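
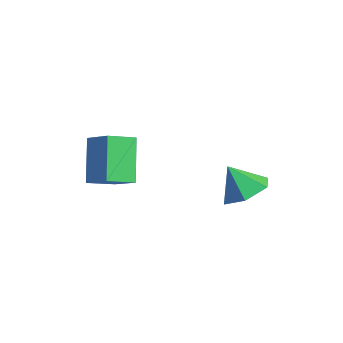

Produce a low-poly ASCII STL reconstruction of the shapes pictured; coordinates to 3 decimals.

solid 
facet normal -0.546 0.310 0.778
outer loop
vertex -1.702 -2.071 -0.716
vertex -0.571 -1.786 -0.036
vertex -1.713 -0.875 -1.2
endloop
endfacet
facet normal -0.838 -0.211 -0.503
outer loop
vertex -0.589 -1.514 -2.804
vertex -1.702 -2.071 -0.716
vertex -1.713 -0.875 -1.2
endloop
endfacet
facet normal -0.546 0.311 0.778
outer loop
vertex -1.713 -0.875 -1.2
vertex -0.571 -1.786 -0.036
vertex -0.582 -0.59 -0.521
endloop
endfacet
facet normal -0.008 0.927 -0.375
outer loop
vertex -0.582 -0.59 -0.521
vertex -0.589 -1.514 -2.804
vertex -1.713 -0.875 -1.2
endloop
endfacet
facet normal 0.008 -0.927 0.375
outer loop
vertex -1.702 -2.071 -0.716
vertex 0.553 -2.425 -1.64
vertex -0.571 -1.786 -0.036
endloop
endfacet
facet normal -0.838 -0.212 -0.503
outer loop
vertex -0.578 -2.71 -2.319
vertex -1.702 -2.071 -0.716
vertex -0.589 -1.514 -2.804
endloop
endfacet
facet normal 0.008 -0.927 0.375
outer loop
vertex -0.578 -2.71 -2.319
vertex 0.553 -2.425 -1.64
vertex -1.702 -2.071 -0.716
endloop
endfacet
facet normal 0.838 0.212 0.503
outer loop
vertex -0.571 -1.786 -0.036
vertex 0.553 -2.425 -1.64
vertex -0.582 -0.59 -0.521
endloop
endfacet
facet normal -0.008 0.927 -0.375
outer loop
vertex 0.542 -1.229 -2.124
vertex -0.589 -1.514 -2.804
vertex -0.582 -0.59 -0.521
endloop
endfacet
facet normal 0.838 0.211 0.503
outer loop
vertex -0.582 -0.59 -0.521
vertex 0.553 -2.425 -1.64
vertex 0.542 -1.229 -2.124
endloop
endfacet
facet normal 0.546 -0.311 -0.778
outer loop
vertex 0.542 -1.229 -2.124
vertex -0.578 -2.71 -2.319
vertex -0.589 -1.514 -2.804
endloop
endfacet
facet normal 0.546 -0.310 -0.779
outer loop
vertex 0.553 -2.425 -1.64
vertex -0.578 -2.71 -2.319
vertex 0.542 -1.229 -2.124
endloop
endfacet
facet normal 0.416 0.334 -0.846
outer loop
vertex 3.071 1.928 -2.637
vertex 2.209 2.493 -2.838
vertex 2.996 2.914 -2.284
endloop
endfacet
facet normal 0.531 -0.249 0.810
outer loop
vertex 3.071 1.928 -2.637
vertex 2.996 2.914 -2.284
vertex 1.631 2.027 -1.662
endloop
endfacet
facet normal 0.416 0.336 -0.845
outer loop
vertex 2.996 2.914 -2.284
vertex 2.209 2.493 -2.838
vertex 2.133 3.479 -2.484
endloop
endfacet
facet normal 0.100 0.464 0.880
outer loop
vertex 2.996 2.914 -2.284
vertex 2.133 3.479 -2.484
vertex 1.631 2.027 -1.662
endloop
endfacet
facet normal 0.416 0.336 -0.845
outer loop
vertex 2.133 3.479 -2.484
vertex 2.209 2.493 -2.838
vertex 1.347 3.058 -3.038
endloop
endfacet
facet normal -0.660 0.530 0.533
outer loop
vertex 2.133 3.479 -2.484
vertex 1.347 3.058 -3.038
vertex 1.631 2.027 -1.662
endloop
endfacet
facet normal 0.416 0.335 -0.846
outer loop
vertex 1.347 3.058 -3.038
vertex 2.209 2.493 -2.838
vertex 1.423 2.072 -3.391
endloop
endfacet
facet normal -0.986 -0.117 0.116
outer loop
vertex 1.347 3.058 -3.038
vertex 1.423 2.072 -3.391
vertex 1.631 2.027 -1.662
endloop
endfacet
facet normal 0.416 0.335 -0.846
outer loop
vertex 1.423 2.072 -3.391
vertex 2.209 2.493 -2.838
vertex 2.285 1.507 -3.191
endloop
endfacet
facet normal -0.555 -0.831 0.045
outer loop
vertex 1.423 2.072 -3.391
vertex 2.285 1.507 -3.191
vertex 1.631 2.027 -1.662
endloop
endfacet
facet normal 0.416 0.335 -0.845
outer loop
vertex 2.285 1.507 -3.191
vertex 2.209 2.493 -2.838
vertex 3.071 1.928 -2.637
endloop
endfacet
facet normal 0.204 -0.897 0.392
outer loop
vertex 2.285 1.507 -3.191
vertex 3.071 1.928 -2.637
vertex 1.631 2.027 -1.662
endloop
endfacet

endsolid


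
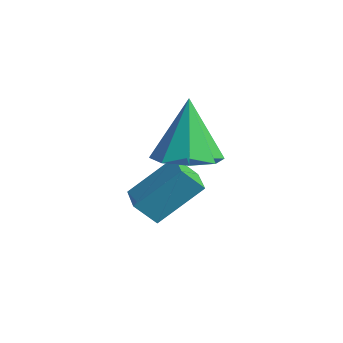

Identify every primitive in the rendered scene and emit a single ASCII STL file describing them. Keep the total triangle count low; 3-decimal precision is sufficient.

solid 
facet normal 0.298 -0.364 -0.882
outer loop
vertex 4.097 2.793 1.403
vertex 3.444 3.402 0.931
vertex 4.407 3.478 1.225
endloop
endfacet
facet normal 0.655 -0.102 0.749
outer loop
vertex 4.097 2.793 1.403
vertex 4.407 3.478 1.225
vertex 2.856 4.118 2.669
endloop
endfacet
facet normal 0.298 -0.364 -0.883
outer loop
vertex 4.407 3.478 1.225
vertex 3.444 3.402 0.931
vertex 4.153 4.119 0.875
endloop
endfacet
facet normal 0.682 0.540 0.493
outer loop
vertex 4.407 3.478 1.225
vertex 4.153 4.119 0.875
vertex 2.856 4.118 2.669
endloop
endfacet
facet normal 0.299 -0.364 -0.882
outer loop
vertex 4.153 4.119 0.875
vertex 3.444 3.402 0.931
vertex 3.483 4.339 0.557
endloop
endfacet
facet normal 0.234 0.957 0.170
outer loop
vertex 4.153 4.119 0.875
vertex 3.483 4.339 0.557
vertex 2.856 4.118 2.669
endloop
endfacet
facet normal 0.298 -0.365 -0.882
outer loop
vertex 3.483 4.339 0.557
vertex 3.444 3.402 0.931
vertex 2.79 4.01 0.459
endloop
endfacet
facet normal -0.425 0.905 -0.032
outer loop
vertex 3.483 4.339 0.557
vertex 2.79 4.01 0.459
vertex 2.856 4.118 2.669
endloop
endfacet
facet normal 0.298 -0.364 -0.882
outer loop
vertex 2.79 4.01 0.459
vertex 3.444 3.402 0.931
vertex 2.48 3.325 0.637
endloop
endfacet
facet normal -0.910 0.414 0.007
outer loop
vertex 2.79 4.01 0.459
vertex 2.48 3.325 0.637
vertex 2.856 4.118 2.669
endloop
endfacet
facet normal 0.298 -0.363 -0.883
outer loop
vertex 2.48 3.325 0.637
vertex 3.444 3.402 0.931
vertex 2.735 2.684 0.987
endloop
endfacet
facet normal -0.937 -0.229 0.263
outer loop
vertex 2.48 3.325 0.637
vertex 2.735 2.684 0.987
vertex 2.856 4.118 2.669
endloop
endfacet
facet normal 0.298 -0.363 -0.883
outer loop
vertex 2.735 2.684 0.987
vertex 3.444 3.402 0.931
vertex 3.405 2.464 1.304
endloop
endfacet
facet normal -0.489 -0.646 0.586
outer loop
vertex 2.735 2.684 0.987
vertex 3.405 2.464 1.304
vertex 2.856 4.118 2.669
endloop
endfacet
facet normal 0.299 -0.363 -0.882
outer loop
vertex 3.405 2.464 1.304
vertex 3.444 3.402 0.931
vertex 4.097 2.793 1.403
endloop
endfacet
facet normal 0.169 -0.593 0.787
outer loop
vertex 3.405 2.464 1.304
vertex 4.097 2.793 1.403
vertex 2.856 4.118 2.669
endloop
endfacet
facet normal -0.475 -0.442 0.761
outer loop
vertex 3.18 3.466 0.17
vertex 2.471 3.964 0.017
vertex 2.555 2.234 -0.936
endloop
endfacet
facet normal 0.806 -0.565 0.174
outer loop
vertex 3.029 2.676 -1.697
vertex 3.18 3.466 0.17
vertex 2.555 2.234 -0.936
endloop
endfacet
facet normal -0.474 -0.442 0.761
outer loop
vertex 2.555 2.234 -0.936
vertex 2.471 3.964 0.017
vertex 1.845 2.731 -1.089
endloop
endfacet
facet normal -0.353 -0.697 -0.625
outer loop
vertex 1.845 2.731 -1.089
vertex 3.029 2.676 -1.697
vertex 2.555 2.234 -0.936
endloop
endfacet
facet normal 0.354 0.696 0.625
outer loop
vertex 3.18 3.466 0.17
vertex 2.945 4.406 -0.744
vertex 2.471 3.964 0.017
endloop
endfacet
facet normal 0.806 -0.565 0.174
outer loop
vertex 3.655 3.909 -0.591
vertex 3.18 3.466 0.17
vertex 3.029 2.676 -1.697
endloop
endfacet
facet normal 0.353 0.696 0.625
outer loop
vertex 3.655 3.909 -0.591
vertex 2.945 4.406 -0.744
vertex 3.18 3.466 0.17
endloop
endfacet
facet normal -0.806 0.565 -0.174
outer loop
vertex 2.471 3.964 0.017
vertex 2.945 4.406 -0.744
vertex 1.845 2.731 -1.089
endloop
endfacet
facet normal -0.354 -0.696 -0.626
outer loop
vertex 2.32 3.174 -1.85
vertex 3.029 2.676 -1.697
vertex 1.845 2.731 -1.089
endloop
endfacet
facet normal -0.806 0.565 -0.174
outer loop
vertex 1.845 2.731 -1.089
vertex 2.945 4.406 -0.744
vertex 2.32 3.174 -1.85
endloop
endfacet
facet normal 0.475 0.442 -0.761
outer loop
vertex 2.32 3.174 -1.85
vertex 3.655 3.909 -0.591
vertex 3.029 2.676 -1.697
endloop
endfacet
facet normal 0.474 0.443 -0.761
outer loop
vertex 2.945 4.406 -0.744
vertex 3.655 3.909 -0.591
vertex 2.32 3.174 -1.85
endloop
endfacet

endsolid


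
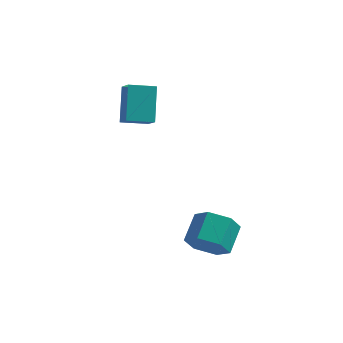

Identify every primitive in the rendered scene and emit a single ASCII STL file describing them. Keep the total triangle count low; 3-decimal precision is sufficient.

solid 
facet normal -0.870 -0.444 0.214
outer loop
vertex -1.132 2.083 2.505
vertex -1.353 3.155 3.832
vertex -1.569 2.675 1.954
endloop
endfacet
facet normal 0.128 -0.623 -0.771
outer loop
vertex -0.567 3.185 1.708
vertex -1.132 2.083 2.505
vertex -1.569 2.675 1.954
endloop
endfacet
facet normal -0.871 -0.443 0.213
outer loop
vertex -1.569 2.675 1.954
vertex -1.353 3.155 3.832
vertex -1.789 3.747 3.28
endloop
endfacet
facet normal -0.475 0.644 -0.600
outer loop
vertex -1.789 3.747 3.28
vertex -0.567 3.185 1.708
vertex -1.569 2.675 1.954
endloop
endfacet
facet normal 0.475 -0.644 0.599
outer loop
vertex -1.132 2.083 2.505
vertex -0.351 3.665 3.586
vertex -1.353 3.155 3.832
endloop
endfacet
facet normal 0.129 -0.624 -0.771
outer loop
vertex -0.131 2.593 2.26
vertex -1.132 2.083 2.505
vertex -0.567 3.185 1.708
endloop
endfacet
facet normal 0.475 -0.644 0.600
outer loop
vertex -0.131 2.593 2.26
vertex -0.351 3.665 3.586
vertex -1.132 2.083 2.505
endloop
endfacet
facet normal -0.128 0.624 0.771
outer loop
vertex -1.353 3.155 3.832
vertex -0.351 3.665 3.586
vertex -1.789 3.747 3.28
endloop
endfacet
facet normal -0.475 0.644 -0.600
outer loop
vertex -0.788 4.257 3.035
vertex -0.567 3.185 1.708
vertex -1.789 3.747 3.28
endloop
endfacet
facet normal -0.129 0.623 0.771
outer loop
vertex -1.789 3.747 3.28
vertex -0.351 3.665 3.586
vertex -0.788 4.257 3.035
endloop
endfacet
facet normal 0.871 0.443 -0.213
outer loop
vertex -0.788 4.257 3.035
vertex -0.131 2.593 2.26
vertex -0.567 3.185 1.708
endloop
endfacet
facet normal 0.870 0.443 -0.214
outer loop
vertex -0.351 3.665 3.586
vertex -0.131 2.593 2.26
vertex -0.788 4.257 3.035
endloop
endfacet
facet normal -0.096 -0.847 -0.523
outer loop
vertex 3.606 -2.034 -0.722
vertex 3.008 -1.64 -1.25
vertex 3.873 -1.61 -1.458
endloop
endfacet
facet normal 0.949 -0.236 0.208
outer loop
vertex 3.606 -2.034 -0.722
vertex 3.873 -1.61 -1.458
vertex 3.731 -0.934 -0.042
endloop
endfacet
facet normal 0.949 -0.235 0.208
outer loop
vertex 3.731 -0.934 -0.042
vertex 3.873 -1.61 -1.458
vertex 3.997 -0.509 -0.777
endloop
endfacet
facet normal 0.095 0.846 0.524
outer loop
vertex 3.731 -0.934 -0.042
vertex 3.997 -0.509 -0.777
vertex 3.132 -0.54 -0.57
endloop
endfacet
facet normal -0.096 -0.847 -0.523
outer loop
vertex 3.873 -1.61 -1.458
vertex 3.008 -1.64 -1.25
vertex 3.274 -1.216 -1.986
endloop
endfacet
facet normal 0.734 0.296 -0.612
outer loop
vertex 3.873 -1.61 -1.458
vertex 3.274 -1.216 -1.986
vertex 3.997 -0.509 -0.777
endloop
endfacet
facet normal 0.734 0.296 -0.612
outer loop
vertex 3.997 -0.509 -0.777
vertex 3.274 -1.216 -1.986
vertex 3.398 -0.115 -1.305
endloop
endfacet
facet normal 0.095 0.846 0.524
outer loop
vertex 3.997 -0.509 -0.777
vertex 3.398 -0.115 -1.305
vertex 3.132 -0.54 -0.57
endloop
endfacet
facet normal -0.096 -0.847 -0.523
outer loop
vertex 3.274 -1.216 -1.986
vertex 3.008 -1.64 -1.25
vertex 2.409 -1.246 -1.778
endloop
endfacet
facet normal -0.215 0.531 -0.819
outer loop
vertex 3.274 -1.216 -1.986
vertex 2.409 -1.246 -1.778
vertex 3.398 -0.115 -1.305
endloop
endfacet
facet normal -0.215 0.531 -0.819
outer loop
vertex 3.398 -0.115 -1.305
vertex 2.409 -1.246 -1.778
vertex 2.534 -0.146 -1.098
endloop
endfacet
facet normal 0.095 0.846 0.524
outer loop
vertex 3.398 -0.115 -1.305
vertex 2.534 -0.146 -1.098
vertex 3.132 -0.54 -0.57
endloop
endfacet
facet normal -0.095 -0.846 -0.524
outer loop
vertex 2.409 -1.246 -1.778
vertex 3.008 -1.64 -1.25
vertex 2.143 -1.671 -1.043
endloop
endfacet
facet normal -0.949 0.236 -0.207
outer loop
vertex 2.409 -1.246 -1.778
vertex 2.143 -1.671 -1.043
vertex 2.534 -0.146 -1.098
endloop
endfacet
facet normal -0.949 0.236 -0.208
outer loop
vertex 2.534 -0.146 -1.098
vertex 2.143 -1.671 -1.043
vertex 2.267 -0.57 -0.362
endloop
endfacet
facet normal 0.096 0.847 0.523
outer loop
vertex 2.534 -0.146 -1.098
vertex 2.267 -0.57 -0.362
vertex 3.132 -0.54 -0.57
endloop
endfacet
facet normal -0.095 -0.846 -0.524
outer loop
vertex 2.143 -1.671 -1.043
vertex 3.008 -1.64 -1.25
vertex 2.742 -2.065 -0.515
endloop
endfacet
facet normal -0.734 -0.296 0.612
outer loop
vertex 2.143 -1.671 -1.043
vertex 2.742 -2.065 -0.515
vertex 2.267 -0.57 -0.362
endloop
endfacet
facet normal -0.734 -0.296 0.612
outer loop
vertex 2.267 -0.57 -0.362
vertex 2.742 -2.065 -0.515
vertex 2.866 -0.964 0.166
endloop
endfacet
facet normal 0.096 0.847 0.523
outer loop
vertex 2.267 -0.57 -0.362
vertex 2.866 -0.964 0.166
vertex 3.132 -0.54 -0.57
endloop
endfacet
facet normal -0.095 -0.846 -0.524
outer loop
vertex 2.742 -2.065 -0.515
vertex 3.008 -1.64 -1.25
vertex 3.606 -2.034 -0.722
endloop
endfacet
facet normal 0.215 -0.531 0.819
outer loop
vertex 2.742 -2.065 -0.515
vertex 3.606 -2.034 -0.722
vertex 2.866 -0.964 0.166
endloop
endfacet
facet normal 0.215 -0.531 0.819
outer loop
vertex 2.866 -0.964 0.166
vertex 3.606 -2.034 -0.722
vertex 3.731 -0.934 -0.042
endloop
endfacet
facet normal 0.096 0.847 0.523
outer loop
vertex 2.866 -0.964 0.166
vertex 3.731 -0.934 -0.042
vertex 3.132 -0.54 -0.57
endloop
endfacet

endsolid


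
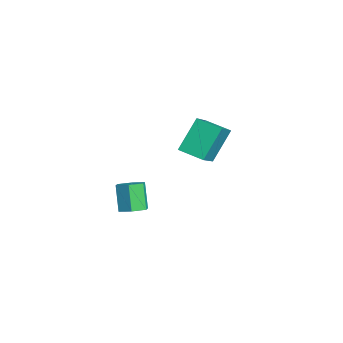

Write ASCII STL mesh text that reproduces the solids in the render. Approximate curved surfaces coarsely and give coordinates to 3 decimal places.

solid 
facet normal -0.633 -0.737 0.235
outer loop
vertex -0.554 2.273 3.048
vertex -2.056 3.142 1.729
vertex 0.112 1.242 1.61
endloop
endfacet
facet normal 0.689 -0.399 0.605
outer loop
vertex 0.916 2.178 1.311
vertex -0.554 2.273 3.048
vertex 0.112 1.242 1.61
endloop
endfacet
facet normal -0.633 -0.737 0.236
outer loop
vertex 0.112 1.242 1.61
vertex -2.056 3.142 1.729
vertex -1.391 2.111 0.292
endloop
endfacet
facet normal 0.352 -0.545 -0.761
outer loop
vertex -1.391 2.111 0.292
vertex 0.916 2.178 1.311
vertex 0.112 1.242 1.61
endloop
endfacet
facet normal -0.352 0.545 0.760
outer loop
vertex -0.554 2.273 3.048
vertex -1.252 4.078 1.43
vertex -2.056 3.142 1.729
endloop
endfacet
facet normal 0.689 -0.399 0.605
outer loop
vertex 0.251 3.209 2.748
vertex -0.554 2.273 3.048
vertex 0.916 2.178 1.311
endloop
endfacet
facet normal -0.351 0.546 0.761
outer loop
vertex 0.251 3.209 2.748
vertex -1.252 4.078 1.43
vertex -0.554 2.273 3.048
endloop
endfacet
facet normal -0.689 0.399 -0.605
outer loop
vertex -2.056 3.142 1.729
vertex -1.252 4.078 1.43
vertex -1.391 2.111 0.292
endloop
endfacet
facet normal 0.352 -0.546 -0.760
outer loop
vertex -0.586 3.047 -0.008
vertex 0.916 2.178 1.311
vertex -1.391 2.111 0.292
endloop
endfacet
facet normal -0.689 0.399 -0.605
outer loop
vertex -1.391 2.111 0.292
vertex -1.252 4.078 1.43
vertex -0.586 3.047 -0.008
endloop
endfacet
facet normal 0.633 0.737 -0.236
outer loop
vertex -0.586 3.047 -0.008
vertex 0.251 3.209 2.748
vertex 0.916 2.178 1.311
endloop
endfacet
facet normal 0.633 0.737 -0.236
outer loop
vertex -1.252 4.078 1.43
vertex 0.251 3.209 2.748
vertex -0.586 3.047 -0.008
endloop
endfacet
facet normal 0.537 -0.045 -0.842
outer loop
vertex -2.008 0.307 -3.873
vertex -2.48 -0.193 -4.147
vertex -2.598 0.529 -4.261
endloop
endfacet
facet normal 0.276 0.953 0.126
outer loop
vertex -2.008 0.307 -3.873
vertex -2.598 0.529 -4.261
vertex -2.809 0.373 -2.618
endloop
endfacet
facet normal 0.276 0.953 0.126
outer loop
vertex -2.809 0.373 -2.618
vertex -2.598 0.529 -4.261
vertex -3.399 0.595 -3.006
endloop
endfacet
facet normal -0.538 0.043 0.842
outer loop
vertex -2.809 0.373 -2.618
vertex -3.399 0.595 -3.006
vertex -3.28 -0.127 -2.893
endloop
endfacet
facet normal 0.537 -0.045 -0.842
outer loop
vertex -2.598 0.529 -4.261
vertex -2.48 -0.193 -4.147
vertex -3.07 0.028 -4.535
endloop
endfacet
facet normal -0.553 0.735 -0.392
outer loop
vertex -2.598 0.529 -4.261
vertex -3.07 0.028 -4.535
vertex -3.399 0.595 -3.006
endloop
endfacet
facet normal -0.553 0.735 -0.392
outer loop
vertex -3.399 0.595 -3.006
vertex -3.07 0.028 -4.535
vertex -3.87 0.094 -3.281
endloop
endfacet
facet normal -0.538 0.043 0.842
outer loop
vertex -3.399 0.595 -3.006
vertex -3.87 0.094 -3.281
vertex -3.28 -0.127 -2.893
endloop
endfacet
facet normal 0.538 -0.043 -0.842
outer loop
vertex -3.07 0.028 -4.535
vertex -2.48 -0.193 -4.147
vertex -2.951 -0.693 -4.422
endloop
endfacet
facet normal -0.828 -0.218 -0.517
outer loop
vertex -3.07 0.028 -4.535
vertex -2.951 -0.693 -4.422
vertex -3.87 0.094 -3.281
endloop
endfacet
facet normal -0.828 -0.217 -0.517
outer loop
vertex -3.87 0.094 -3.281
vertex -2.951 -0.693 -4.422
vertex -3.752 -0.627 -3.167
endloop
endfacet
facet normal -0.537 0.045 0.842
outer loop
vertex -3.87 0.094 -3.281
vertex -3.752 -0.627 -3.167
vertex -3.28 -0.127 -2.893
endloop
endfacet
facet normal 0.538 -0.043 -0.842
outer loop
vertex -2.951 -0.693 -4.422
vertex -2.48 -0.193 -4.147
vertex -2.361 -0.915 -4.034
endloop
endfacet
facet normal -0.276 -0.953 -0.126
outer loop
vertex -2.951 -0.693 -4.422
vertex -2.361 -0.915 -4.034
vertex -3.752 -0.627 -3.167
endloop
endfacet
facet normal -0.276 -0.953 -0.126
outer loop
vertex -3.752 -0.627 -3.167
vertex -2.361 -0.915 -4.034
vertex -3.162 -0.849 -2.779
endloop
endfacet
facet normal -0.537 0.045 0.842
outer loop
vertex -3.752 -0.627 -3.167
vertex -3.162 -0.849 -2.779
vertex -3.28 -0.127 -2.893
endloop
endfacet
facet normal 0.538 -0.043 -0.842
outer loop
vertex -2.361 -0.915 -4.034
vertex -2.48 -0.193 -4.147
vertex -1.89 -0.414 -3.759
endloop
endfacet
facet normal 0.553 -0.735 0.392
outer loop
vertex -2.361 -0.915 -4.034
vertex -1.89 -0.414 -3.759
vertex -3.162 -0.849 -2.779
endloop
endfacet
facet normal 0.553 -0.735 0.392
outer loop
vertex -3.162 -0.849 -2.779
vertex -1.89 -0.414 -3.759
vertex -2.69 -0.348 -2.505
endloop
endfacet
facet normal -0.537 0.045 0.842
outer loop
vertex -3.162 -0.849 -2.779
vertex -2.69 -0.348 -2.505
vertex -3.28 -0.127 -2.893
endloop
endfacet
facet normal 0.537 -0.045 -0.842
outer loop
vertex -1.89 -0.414 -3.759
vertex -2.48 -0.193 -4.147
vertex -2.008 0.307 -3.873
endloop
endfacet
facet normal 0.828 0.217 0.517
outer loop
vertex -1.89 -0.414 -3.759
vertex -2.008 0.307 -3.873
vertex -2.69 -0.348 -2.505
endloop
endfacet
facet normal 0.828 0.218 0.517
outer loop
vertex -2.69 -0.348 -2.505
vertex -2.008 0.307 -3.873
vertex -2.809 0.373 -2.618
endloop
endfacet
facet normal -0.538 0.043 0.842
outer loop
vertex -2.69 -0.348 -2.505
vertex -2.809 0.373 -2.618
vertex -3.28 -0.127 -2.893
endloop
endfacet

endsolid


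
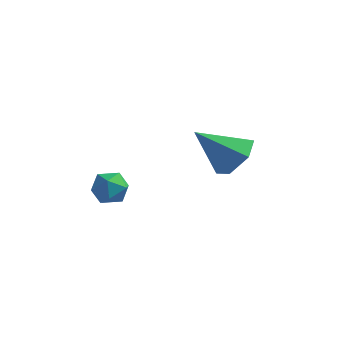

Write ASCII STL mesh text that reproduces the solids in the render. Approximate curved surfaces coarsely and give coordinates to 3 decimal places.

solid 
facet normal -0.949 -0.223 0.221
outer loop
vertex -2.255 -3.789 1.28
vertex -2.017 -4.457 1.627
vertex -2.075 -3.793 2.048
endloop
endfacet
facet normal -0.852 0.483 0.202
outer loop
vertex -2.255 -3.789 1.28
vertex -2.075 -3.793 2.048
vertex -1.843 -3.193 1.592
endloop
endfacet
facet normal -0.608 0.655 -0.448
outer loop
vertex -2.255 -3.789 1.28
vertex -1.843 -3.193 1.592
vertex -1.641 -3.487 0.888
endloop
endfacet
facet normal -0.556 0.054 -0.830
outer loop
vertex -2.255 -3.789 1.28
vertex -1.641 -3.487 0.888
vertex -1.749 -4.268 0.91
endloop
endfacet
facet normal -0.767 -0.489 -0.416
outer loop
vertex -2.255 -3.789 1.28
vertex -1.749 -4.268 0.91
vertex -2.017 -4.457 1.627
endloop
endfacet
facet normal -0.346 0.649 0.677
outer loop
vertex -1.843 -3.193 1.592
vertex -2.075 -3.793 2.048
vertex -1.351 -3.492 2.13
endloop
endfacet
facet normal -0.504 -0.493 0.709
outer loop
vertex -2.075 -3.793 2.048
vertex -2.017 -4.457 1.627
vertex -1.459 -4.273 2.152
endloop
endfacet
facet normal -0.209 -0.923 -0.322
outer loop
vertex -2.017 -4.457 1.627
vertex -1.749 -4.268 0.91
vertex -1.257 -4.567 1.448
endloop
endfacet
facet normal 0.131 -0.046 -0.990
outer loop
vertex -1.749 -4.268 0.91
vertex -1.641 -3.487 0.888
vertex -1.025 -3.967 0.992
endloop
endfacet
facet normal 0.046 0.926 -0.374
outer loop
vertex -1.641 -3.487 0.888
vertex -1.843 -3.193 1.592
vertex -1.083 -3.303 1.413
endloop
endfacet
facet normal 0.556 -0.054 0.830
outer loop
vertex -0.845 -3.971 1.76
vertex -1.351 -3.492 2.13
vertex -1.459 -4.273 2.152
endloop
endfacet
facet normal 0.608 -0.655 0.448
outer loop
vertex -0.845 -3.971 1.76
vertex -1.459 -4.273 2.152
vertex -1.257 -4.567 1.448
endloop
endfacet
facet normal 0.852 -0.483 -0.202
outer loop
vertex -0.845 -3.971 1.76
vertex -1.257 -4.567 1.448
vertex -1.025 -3.967 0.992
endloop
endfacet
facet normal 0.949 0.223 -0.221
outer loop
vertex -0.845 -3.971 1.76
vertex -1.025 -3.967 0.992
vertex -1.083 -3.303 1.413
endloop
endfacet
facet normal 0.767 0.489 0.416
outer loop
vertex -0.845 -3.971 1.76
vertex -1.083 -3.303 1.413
vertex -1.351 -3.492 2.13
endloop
endfacet
facet normal -0.131 0.046 0.990
outer loop
vertex -1.459 -4.273 2.152
vertex -1.351 -3.492 2.13
vertex -2.075 -3.793 2.048
endloop
endfacet
facet normal -0.046 -0.926 0.374
outer loop
vertex -1.257 -4.567 1.448
vertex -1.459 -4.273 2.152
vertex -2.017 -4.457 1.627
endloop
endfacet
facet normal 0.346 -0.649 -0.677
outer loop
vertex -1.025 -3.967 0.992
vertex -1.257 -4.567 1.448
vertex -1.749 -4.268 0.91
endloop
endfacet
facet normal 0.504 0.493 -0.709
outer loop
vertex -1.083 -3.303 1.413
vertex -1.025 -3.967 0.992
vertex -1.641 -3.487 0.888
endloop
endfacet
facet normal 0.209 0.923 0.322
outer loop
vertex -1.351 -3.492 2.13
vertex -1.083 -3.303 1.413
vertex -1.843 -3.193 1.592
endloop
endfacet
facet normal 0.682 0.298 -0.668
outer loop
vertex 2.08 0.973 2.086
vertex 1.516 0.524 1.309
vertex 1.338 1.534 1.578
endloop
endfacet
facet normal -0.088 0.602 0.794
outer loop
vertex 2.08 0.973 2.086
vertex 1.338 1.534 1.578
vertex 0.124 -0.084 2.671
endloop
endfacet
facet normal 0.682 0.298 -0.668
outer loop
vertex 1.338 1.534 1.578
vertex 1.516 0.524 1.309
vertex 0.774 1.085 0.801
endloop
endfacet
facet normal -0.737 0.658 0.155
outer loop
vertex 1.338 1.534 1.578
vertex 0.774 1.085 0.801
vertex 0.124 -0.084 2.671
endloop
endfacet
facet normal 0.682 0.298 -0.668
outer loop
vertex 0.774 1.085 0.801
vertex 1.516 0.524 1.309
vertex 0.952 0.075 0.532
endloop
endfacet
facet normal -0.929 -0.067 -0.364
outer loop
vertex 0.774 1.085 0.801
vertex 0.952 0.075 0.532
vertex 0.124 -0.084 2.671
endloop
endfacet
facet normal 0.682 0.298 -0.668
outer loop
vertex 0.952 0.075 0.532
vertex 1.516 0.524 1.309
vertex 1.694 -0.486 1.04
endloop
endfacet
facet normal -0.472 -0.847 -0.246
outer loop
vertex 0.952 0.075 0.532
vertex 1.694 -0.486 1.04
vertex 0.124 -0.084 2.671
endloop
endfacet
facet normal 0.683 0.298 -0.667
outer loop
vertex 1.694 -0.486 1.04
vertex 1.516 0.524 1.309
vertex 2.258 -0.037 1.818
endloop
endfacet
facet normal 0.177 -0.903 0.393
outer loop
vertex 1.694 -0.486 1.04
vertex 2.258 -0.037 1.818
vertex 0.124 -0.084 2.671
endloop
endfacet
facet normal 0.683 0.297 -0.667
outer loop
vertex 2.258 -0.037 1.818
vertex 1.516 0.524 1.309
vertex 2.08 0.973 2.086
endloop
endfacet
facet normal 0.369 -0.177 0.913
outer loop
vertex 2.258 -0.037 1.818
vertex 2.08 0.973 2.086
vertex 0.124 -0.084 2.671
endloop
endfacet

endsolid


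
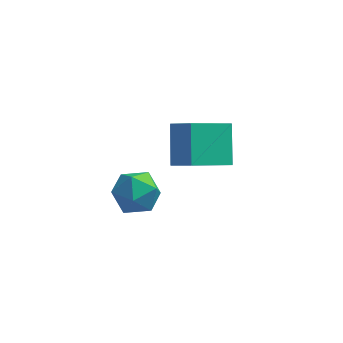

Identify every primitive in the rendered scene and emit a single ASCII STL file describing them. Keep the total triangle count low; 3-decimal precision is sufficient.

solid 
facet normal -0.711 0.425 -0.561
outer loop
vertex 1.73 -0.498 -2.611
vertex 1.539 0.755 -1.419
vertex 3.078 0.565 -3.514
endloop
endfacet
facet normal 0.109 -0.720 -0.685
outer loop
vertex 3.881 0.085 -2.881
vertex 1.73 -0.498 -2.611
vertex 3.078 0.565 -3.514
endloop
endfacet
facet normal -0.711 0.425 -0.561
outer loop
vertex 3.078 0.565 -3.514
vertex 1.539 0.755 -1.419
vertex 2.887 1.819 -2.322
endloop
endfacet
facet normal 0.695 0.548 -0.466
outer loop
vertex 2.887 1.819 -2.322
vertex 3.881 0.085 -2.881
vertex 3.078 0.565 -3.514
endloop
endfacet
facet normal -0.695 -0.549 0.465
outer loop
vertex 1.73 -0.498 -2.611
vertex 2.342 0.275 -0.786
vertex 1.539 0.755 -1.419
endloop
endfacet
facet normal 0.109 -0.720 -0.685
outer loop
vertex 2.533 -0.979 -1.978
vertex 1.73 -0.498 -2.611
vertex 3.881 0.085 -2.881
endloop
endfacet
facet normal -0.695 -0.548 0.465
outer loop
vertex 2.533 -0.979 -1.978
vertex 2.342 0.275 -0.786
vertex 1.73 -0.498 -2.611
endloop
endfacet
facet normal -0.110 0.720 0.685
outer loop
vertex 1.539 0.755 -1.419
vertex 2.342 0.275 -0.786
vertex 2.887 1.819 -2.322
endloop
endfacet
facet normal 0.695 0.548 -0.465
outer loop
vertex 3.69 1.338 -1.689
vertex 3.881 0.085 -2.881
vertex 2.887 1.819 -2.322
endloop
endfacet
facet normal -0.109 0.720 0.685
outer loop
vertex 2.887 1.819 -2.322
vertex 2.342 0.275 -0.786
vertex 3.69 1.338 -1.689
endloop
endfacet
facet normal 0.711 -0.425 0.561
outer loop
vertex 3.69 1.338 -1.689
vertex 2.533 -0.979 -1.978
vertex 3.881 0.085 -2.881
endloop
endfacet
facet normal 0.711 -0.425 0.561
outer loop
vertex 2.342 0.275 -0.786
vertex 2.533 -0.979 -1.978
vertex 3.69 1.338 -1.689
endloop
endfacet
facet normal 0.418 0.247 0.874
outer loop
vertex 1.265 -2.543 -0.888
vertex 0.796 -3.26 -0.461
vertex 1.665 -3.411 -0.834
endloop
endfacet
facet normal 0.849 0.412 0.330
outer loop
vertex 1.265 -2.543 -0.888
vertex 1.665 -3.411 -0.834
vertex 1.732 -2.902 -1.642
endloop
endfacet
facet normal 0.499 0.861 -0.101
outer loop
vertex 1.265 -2.543 -0.888
vertex 1.732 -2.902 -1.642
vertex 0.906 -2.438 -1.768
endloop
endfacet
facet normal -0.149 0.973 0.177
outer loop
vertex 1.265 -2.543 -0.888
vertex 0.906 -2.438 -1.768
vertex 0.327 -2.659 -1.039
endloop
endfacet
facet normal -0.199 0.594 0.779
outer loop
vertex 1.265 -2.543 -0.888
vertex 0.327 -2.659 -1.039
vertex 0.796 -3.26 -0.461
endloop
endfacet
facet normal 0.982 -0.186 -0.036
outer loop
vertex 1.732 -2.902 -1.642
vertex 1.665 -3.411 -0.834
vertex 1.553 -3.841 -1.681
endloop
endfacet
facet normal 0.284 -0.454 0.845
outer loop
vertex 1.665 -3.411 -0.834
vertex 0.796 -3.26 -0.461
vertex 0.974 -4.062 -0.952
endloop
endfacet
facet normal -0.714 0.107 0.691
outer loop
vertex 0.796 -3.26 -0.461
vertex 0.327 -2.659 -1.039
vertex 0.148 -3.598 -1.078
endloop
endfacet
facet normal -0.632 0.722 -0.283
outer loop
vertex 0.327 -2.659 -1.039
vertex 0.906 -2.438 -1.768
vertex 0.215 -3.089 -1.886
endloop
endfacet
facet normal 0.415 0.540 -0.732
outer loop
vertex 0.906 -2.438 -1.768
vertex 1.732 -2.902 -1.642
vertex 1.084 -3.24 -2.259
endloop
endfacet
facet normal 0.149 -0.973 -0.177
outer loop
vertex 0.615 -3.957 -1.832
vertex 1.553 -3.841 -1.681
vertex 0.974 -4.062 -0.952
endloop
endfacet
facet normal -0.499 -0.861 0.101
outer loop
vertex 0.615 -3.957 -1.832
vertex 0.974 -4.062 -0.952
vertex 0.148 -3.598 -1.078
endloop
endfacet
facet normal -0.849 -0.412 -0.330
outer loop
vertex 0.615 -3.957 -1.832
vertex 0.148 -3.598 -1.078
vertex 0.215 -3.089 -1.886
endloop
endfacet
facet normal -0.418 -0.247 -0.874
outer loop
vertex 0.615 -3.957 -1.832
vertex 0.215 -3.089 -1.886
vertex 1.084 -3.24 -2.259
endloop
endfacet
facet normal 0.199 -0.594 -0.779
outer loop
vertex 0.615 -3.957 -1.832
vertex 1.084 -3.24 -2.259
vertex 1.553 -3.841 -1.681
endloop
endfacet
facet normal 0.632 -0.722 0.283
outer loop
vertex 0.974 -4.062 -0.952
vertex 1.553 -3.841 -1.681
vertex 1.665 -3.411 -0.834
endloop
endfacet
facet normal -0.415 -0.540 0.732
outer loop
vertex 0.148 -3.598 -1.078
vertex 0.974 -4.062 -0.952
vertex 0.796 -3.26 -0.461
endloop
endfacet
facet normal -0.982 0.186 0.036
outer loop
vertex 0.215 -3.089 -1.886
vertex 0.148 -3.598 -1.078
vertex 0.327 -2.659 -1.039
endloop
endfacet
facet normal -0.284 0.454 -0.845
outer loop
vertex 1.084 -3.24 -2.259
vertex 0.215 -3.089 -1.886
vertex 0.906 -2.438 -1.768
endloop
endfacet
facet normal 0.714 -0.107 -0.691
outer loop
vertex 1.553 -3.841 -1.681
vertex 1.084 -3.24 -2.259
vertex 1.732 -2.902 -1.642
endloop
endfacet

endsolid


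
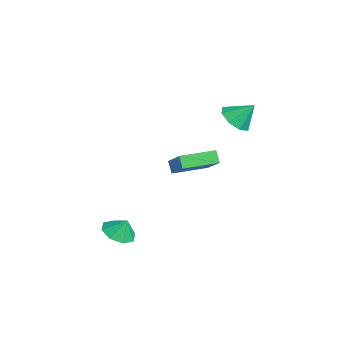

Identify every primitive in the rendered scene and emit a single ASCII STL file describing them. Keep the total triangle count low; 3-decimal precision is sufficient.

solid 
facet normal -0.209 -0.405 -0.890
outer loop
vertex 4.291 -4.412 -4.075
vertex 3.554 -3.837 -4.164
vertex 4.463 -3.793 -4.397
endloop
endfacet
facet normal 0.857 0.029 0.514
outer loop
vertex 4.291 -4.412 -4.075
vertex 4.463 -3.793 -4.397
vertex 3.766 -3.423 -3.256
endloop
endfacet
facet normal -0.209 -0.405 -0.890
outer loop
vertex 4.463 -3.793 -4.397
vertex 3.554 -3.837 -4.164
vertex 4.102 -3.199 -4.583
endloop
endfacet
facet normal 0.774 0.562 0.291
outer loop
vertex 4.463 -3.793 -4.397
vertex 4.102 -3.199 -4.583
vertex 3.766 -3.423 -3.256
endloop
endfacet
facet normal -0.209 -0.405 -0.890
outer loop
vertex 4.102 -3.199 -4.583
vertex 3.554 -3.837 -4.164
vertex 3.42 -2.978 -4.523
endloop
endfacet
facet normal 0.318 0.918 0.236
outer loop
vertex 4.102 -3.199 -4.583
vertex 3.42 -2.978 -4.523
vertex 3.766 -3.423 -3.256
endloop
endfacet
facet normal -0.208 -0.405 -0.890
outer loop
vertex 3.42 -2.978 -4.523
vertex 3.554 -3.837 -4.164
vertex 2.816 -3.261 -4.253
endloop
endfacet
facet normal -0.247 0.891 0.381
outer loop
vertex 3.42 -2.978 -4.523
vertex 2.816 -3.261 -4.253
vertex 3.766 -3.423 -3.256
endloop
endfacet
facet normal -0.209 -0.405 -0.890
outer loop
vertex 2.816 -3.261 -4.253
vertex 3.554 -3.837 -4.164
vertex 2.644 -3.88 -3.931
endloop
endfacet
facet normal -0.587 0.496 0.640
outer loop
vertex 2.816 -3.261 -4.253
vertex 2.644 -3.88 -3.931
vertex 3.766 -3.423 -3.256
endloop
endfacet
facet normal -0.209 -0.406 -0.890
outer loop
vertex 2.644 -3.88 -3.931
vertex 3.554 -3.837 -4.164
vertex 3.005 -4.474 -3.745
endloop
endfacet
facet normal -0.504 -0.036 0.863
outer loop
vertex 2.644 -3.88 -3.931
vertex 3.005 -4.474 -3.745
vertex 3.766 -3.423 -3.256
endloop
endfacet
facet normal -0.210 -0.405 -0.890
outer loop
vertex 3.005 -4.474 -3.745
vertex 3.554 -3.837 -4.164
vertex 3.687 -4.695 -3.805
endloop
endfacet
facet normal -0.047 -0.393 0.918
outer loop
vertex 3.005 -4.474 -3.745
vertex 3.687 -4.695 -3.805
vertex 3.766 -3.423 -3.256
endloop
endfacet
facet normal -0.208 -0.405 -0.890
outer loop
vertex 3.687 -4.695 -3.805
vertex 3.554 -3.837 -4.164
vertex 4.291 -4.412 -4.075
endloop
endfacet
facet normal 0.517 -0.366 0.774
outer loop
vertex 3.687 -4.695 -3.805
vertex 4.291 -4.412 -4.075
vertex 3.766 -3.423 -3.256
endloop
endfacet
facet normal -0.621 -0.081 0.780
outer loop
vertex 0.902 -0.157 -0.785
vertex 0.664 1.819 -0.769
vertex -0.748 -0.345 -2.119
endloop
endfacet
facet normal 0.120 -0.993 -0.008
outer loop
vertex -0.244 -0.279 -2.751
vertex 0.902 -0.157 -0.785
vertex -0.748 -0.345 -2.119
endloop
endfacet
facet normal -0.621 -0.081 0.779
outer loop
vertex -0.748 -0.345 -2.119
vertex 0.664 1.819 -0.769
vertex -0.985 1.631 -2.103
endloop
endfacet
facet normal -0.774 -0.088 -0.627
outer loop
vertex -0.985 1.631 -2.103
vertex -0.244 -0.279 -2.751
vertex -0.748 -0.345 -2.119
endloop
endfacet
facet normal 0.774 0.088 0.627
outer loop
vertex 0.902 -0.157 -0.785
vertex 1.168 1.885 -1.401
vertex 0.664 1.819 -0.769
endloop
endfacet
facet normal 0.120 -0.993 -0.008
outer loop
vertex 1.405 -0.091 -1.417
vertex 0.902 -0.157 -0.785
vertex -0.244 -0.279 -2.751
endloop
endfacet
facet normal 0.775 0.088 0.626
outer loop
vertex 1.405 -0.091 -1.417
vertex 1.168 1.885 -1.401
vertex 0.902 -0.157 -0.785
endloop
endfacet
facet normal -0.120 0.993 0.008
outer loop
vertex 0.664 1.819 -0.769
vertex 1.168 1.885 -1.401
vertex -0.985 1.631 -2.103
endloop
endfacet
facet normal -0.775 -0.088 -0.626
outer loop
vertex -0.482 1.697 -2.735
vertex -0.244 -0.279 -2.751
vertex -0.985 1.631 -2.103
endloop
endfacet
facet normal -0.120 0.993 0.008
outer loop
vertex -0.985 1.631 -2.103
vertex 1.168 1.885 -1.401
vertex -0.482 1.697 -2.735
endloop
endfacet
facet normal 0.621 0.081 -0.779
outer loop
vertex -0.482 1.697 -2.735
vertex 1.405 -0.091 -1.417
vertex -0.244 -0.279 -2.751
endloop
endfacet
facet normal 0.621 0.081 -0.780
outer loop
vertex 1.168 1.885 -1.401
vertex 1.405 -0.091 -1.417
vertex -0.482 1.697 -2.735
endloop
endfacet
facet normal -0.224 -0.632 -0.742
outer loop
vertex 1.31 3.304 0.86
vertex 0.751 2.782 1.473
vertex 0.599 3.541 0.873
endloop
endfacet
facet normal 0.309 0.937 -0.165
outer loop
vertex 1.31 3.304 0.86
vertex 0.599 3.541 0.873
vertex 1.069 3.678 2.527
endloop
endfacet
facet normal -0.223 -0.632 -0.742
outer loop
vertex 0.599 3.541 0.873
vertex 0.751 2.782 1.473
vertex -0.023 3.334 1.236
endloop
endfacet
facet normal -0.311 0.950 0.010
outer loop
vertex 0.599 3.541 0.873
vertex -0.023 3.334 1.236
vertex 1.069 3.678 2.527
endloop
endfacet
facet normal -0.223 -0.632 -0.742
outer loop
vertex -0.023 3.334 1.236
vertex 0.751 2.782 1.473
vertex -0.192 2.803 1.739
endloop
endfacet
facet normal -0.679 0.607 0.413
outer loop
vertex -0.023 3.334 1.236
vertex -0.192 2.803 1.739
vertex 1.069 3.678 2.527
endloop
endfacet
facet normal -0.224 -0.631 -0.743
outer loop
vertex -0.192 2.803 1.739
vertex 0.751 2.782 1.473
vertex 0.192 2.26 2.085
endloop
endfacet
facet normal -0.579 0.106 0.809
outer loop
vertex -0.192 2.803 1.739
vertex 0.192 2.26 2.085
vertex 1.069 3.678 2.527
endloop
endfacet
facet normal -0.224 -0.631 -0.743
outer loop
vertex 0.192 2.26 2.085
vertex 0.751 2.782 1.473
vertex 0.903 2.022 2.073
endloop
endfacet
facet normal -0.070 -0.257 0.964
outer loop
vertex 0.192 2.26 2.085
vertex 0.903 2.022 2.073
vertex 1.069 3.678 2.527
endloop
endfacet
facet normal -0.224 -0.631 -0.743
outer loop
vertex 0.903 2.022 2.073
vertex 0.751 2.782 1.473
vertex 1.525 2.229 1.709
endloop
endfacet
facet normal 0.552 -0.271 0.789
outer loop
vertex 0.903 2.022 2.073
vertex 1.525 2.229 1.709
vertex 1.069 3.678 2.527
endloop
endfacet
facet normal -0.224 -0.631 -0.743
outer loop
vertex 1.525 2.229 1.709
vertex 0.751 2.782 1.473
vertex 1.694 2.76 1.207
endloop
endfacet
facet normal 0.920 0.072 0.386
outer loop
vertex 1.525 2.229 1.709
vertex 1.694 2.76 1.207
vertex 1.069 3.678 2.527
endloop
endfacet
facet normal -0.224 -0.632 -0.742
outer loop
vertex 1.694 2.76 1.207
vertex 0.751 2.782 1.473
vertex 1.31 3.304 0.86
endloop
endfacet
facet normal 0.820 0.572 -0.010
outer loop
vertex 1.694 2.76 1.207
vertex 1.31 3.304 0.86
vertex 1.069 3.678 2.527
endloop
endfacet

endsolid


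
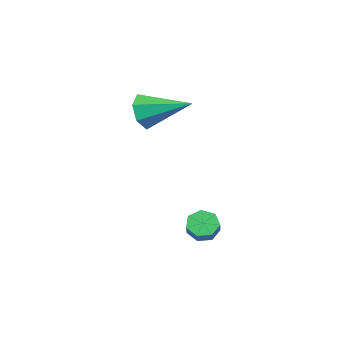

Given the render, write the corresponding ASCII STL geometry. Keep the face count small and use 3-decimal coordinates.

solid 
facet normal -0.818 -0.034 -0.574
outer loop
vertex 3.327 -0.452 -2.461
vertex 2.994 -0.269 -1.997
vertex 3.272 0.063 -2.413
endloop
endfacet
facet normal 0.565 0.136 -0.814
outer loop
vertex 3.327 -0.452 -2.461
vertex 3.272 0.063 -2.413
vertex 4.26 -0.414 -1.807
endloop
endfacet
facet normal 0.566 0.139 -0.813
outer loop
vertex 4.26 -0.414 -1.807
vertex 3.272 0.063 -2.413
vertex 4.204 0.102 -1.758
endloop
endfacet
facet normal 0.817 0.034 0.575
outer loop
vertex 4.26 -0.414 -1.807
vertex 4.204 0.102 -1.758
vertex 3.926 -0.231 -1.343
endloop
endfacet
facet normal -0.818 -0.034 -0.574
outer loop
vertex 3.272 0.063 -2.413
vertex 2.994 -0.269 -1.997
vertex 3.007 0.328 -2.051
endloop
endfacet
facet normal 0.268 0.860 -0.433
outer loop
vertex 3.272 0.063 -2.413
vertex 3.007 0.328 -2.051
vertex 4.204 0.102 -1.758
endloop
endfacet
facet normal 0.268 0.860 -0.433
outer loop
vertex 4.204 0.102 -1.758
vertex 3.007 0.328 -2.051
vertex 3.939 0.367 -1.396
endloop
endfacet
facet normal 0.818 0.033 0.574
outer loop
vertex 4.204 0.102 -1.758
vertex 3.939 0.367 -1.396
vertex 3.926 -0.231 -1.343
endloop
endfacet
facet normal -0.817 -0.034 -0.575
outer loop
vertex 3.007 0.328 -2.051
vertex 2.994 -0.269 -1.997
vertex 2.732 0.143 -1.649
endloop
endfacet
facet normal -0.230 0.934 0.272
outer loop
vertex 3.007 0.328 -2.051
vertex 2.732 0.143 -1.649
vertex 3.939 0.367 -1.396
endloop
endfacet
facet normal -0.230 0.934 0.272
outer loop
vertex 3.939 0.367 -1.396
vertex 2.732 0.143 -1.649
vertex 3.664 0.182 -0.994
endloop
endfacet
facet normal 0.818 0.033 0.575
outer loop
vertex 3.939 0.367 -1.396
vertex 3.664 0.182 -0.994
vertex 3.926 -0.231 -1.343
endloop
endfacet
facet normal -0.818 -0.034 -0.575
outer loop
vertex 2.732 0.143 -1.649
vertex 2.994 -0.269 -1.997
vertex 2.655 -0.352 -1.51
endloop
endfacet
facet normal -0.556 0.304 0.773
outer loop
vertex 2.732 0.143 -1.649
vertex 2.655 -0.352 -1.51
vertex 3.664 0.182 -0.994
endloop
endfacet
facet normal -0.556 0.303 0.774
outer loop
vertex 3.664 0.182 -0.994
vertex 2.655 -0.352 -1.51
vertex 3.587 -0.314 -0.855
endloop
endfacet
facet normal 0.818 0.034 0.574
outer loop
vertex 3.664 0.182 -0.994
vertex 3.587 -0.314 -0.855
vertex 3.926 -0.231 -1.343
endloop
endfacet
facet normal -0.818 -0.033 -0.575
outer loop
vertex 2.655 -0.352 -1.51
vertex 2.994 -0.269 -1.997
vertex 2.832 -0.785 -1.737
endloop
endfacet
facet normal -0.464 -0.553 0.692
outer loop
vertex 2.655 -0.352 -1.51
vertex 2.832 -0.785 -1.737
vertex 3.587 -0.314 -0.855
endloop
endfacet
facet normal -0.463 -0.553 0.692
outer loop
vertex 3.587 -0.314 -0.855
vertex 2.832 -0.785 -1.737
vertex 3.765 -0.747 -1.082
endloop
endfacet
facet normal 0.818 0.035 0.574
outer loop
vertex 3.587 -0.314 -0.855
vertex 3.765 -0.747 -1.082
vertex 3.926 -0.231 -1.343
endloop
endfacet
facet normal -0.818 -0.033 -0.575
outer loop
vertex 2.832 -0.785 -1.737
vertex 2.994 -0.269 -1.997
vertex 3.132 -0.83 -2.161
endloop
endfacet
facet normal -0.022 -0.996 0.090
outer loop
vertex 2.832 -0.785 -1.737
vertex 3.132 -0.83 -2.161
vertex 3.765 -0.747 -1.082
endloop
endfacet
facet normal -0.021 -0.996 0.089
outer loop
vertex 3.765 -0.747 -1.082
vertex 3.132 -0.83 -2.161
vertex 4.064 -0.791 -1.506
endloop
endfacet
facet normal 0.818 0.035 0.574
outer loop
vertex 3.765 -0.747 -1.082
vertex 4.064 -0.791 -1.506
vertex 3.926 -0.231 -1.343
endloop
endfacet
facet normal -0.818 -0.033 -0.574
outer loop
vertex 3.132 -0.83 -2.161
vertex 2.994 -0.269 -1.997
vertex 3.327 -0.452 -2.461
endloop
endfacet
facet normal 0.437 -0.687 -0.581
outer loop
vertex 3.132 -0.83 -2.161
vertex 3.327 -0.452 -2.461
vertex 4.064 -0.791 -1.506
endloop
endfacet
facet normal 0.435 -0.689 -0.580
outer loop
vertex 4.064 -0.791 -1.506
vertex 3.327 -0.452 -2.461
vertex 4.26 -0.414 -1.807
endloop
endfacet
facet normal 0.817 0.034 0.575
outer loop
vertex 4.064 -0.791 -1.506
vertex 4.26 -0.414 -1.807
vertex 3.926 -0.231 -1.343
endloop
endfacet
facet normal -0.308 -0.895 -0.323
outer loop
vertex -0.478 -2.529 1.485
vertex -0.918 -2.645 2.227
vertex -1.192 -2.283 1.485
endloop
endfacet
facet normal 0.210 0.611 -0.763
outer loop
vertex -0.478 -2.529 1.485
vertex -1.192 -2.283 1.485
vertex -0.302 -0.855 2.873
endloop
endfacet
facet normal -0.308 -0.895 -0.323
outer loop
vertex -1.192 -2.283 1.485
vertex -0.918 -2.645 2.227
vertex -1.699 -2.31 2.044
endloop
endfacet
facet normal -0.515 0.741 -0.432
outer loop
vertex -1.192 -2.283 1.485
vertex -1.699 -2.31 2.044
vertex -0.302 -0.855 2.873
endloop
endfacet
facet normal -0.308 -0.895 -0.323
outer loop
vertex -1.699 -2.31 2.044
vertex -0.918 -2.645 2.227
vertex -1.618 -2.589 2.74
endloop
endfacet
facet normal -0.768 0.559 0.313
outer loop
vertex -1.699 -2.31 2.044
vertex -1.618 -2.589 2.74
vertex -0.302 -0.855 2.873
endloop
endfacet
facet normal -0.308 -0.895 -0.323
outer loop
vertex -1.618 -2.589 2.74
vertex -0.918 -2.645 2.227
vertex -1.009 -2.911 3.051
endloop
endfacet
facet normal -0.359 0.202 0.911
outer loop
vertex -1.618 -2.589 2.74
vertex -1.009 -2.911 3.051
vertex -0.302 -0.855 2.873
endloop
endfacet
facet normal -0.308 -0.895 -0.323
outer loop
vertex -1.009 -2.911 3.051
vertex -0.918 -2.645 2.227
vertex -0.332 -3.032 2.741
endloop
endfacet
facet normal 0.407 -0.061 0.912
outer loop
vertex -1.009 -2.911 3.051
vertex -0.332 -3.032 2.741
vertex -0.302 -0.855 2.873
endloop
endfacet
facet normal -0.308 -0.895 -0.323
outer loop
vertex -0.332 -3.032 2.741
vertex -0.918 -2.645 2.227
vertex -0.095 -2.862 2.044
endloop
endfacet
facet normal 0.949 -0.032 0.315
outer loop
vertex -0.332 -3.032 2.741
vertex -0.095 -2.862 2.044
vertex -0.302 -0.855 2.873
endloop
endfacet
facet normal -0.308 -0.895 -0.322
outer loop
vertex -0.095 -2.862 2.044
vertex -0.918 -2.645 2.227
vertex -0.478 -2.529 1.485
endloop
endfacet
facet normal 0.862 0.267 -0.431
outer loop
vertex -0.095 -2.862 2.044
vertex -0.478 -2.529 1.485
vertex -0.302 -0.855 2.873
endloop
endfacet

endsolid


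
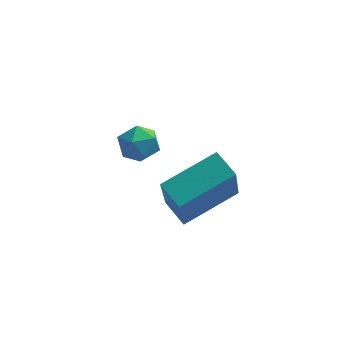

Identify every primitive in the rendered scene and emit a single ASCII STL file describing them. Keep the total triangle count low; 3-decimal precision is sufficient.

solid 
facet normal -0.587 0.712 0.385
outer loop
vertex 2.543 -0.665 -2.209
vertex 3.966 0.202 -1.641
vertex 2.629 0.411 -4.068
endloop
endfacet
facet normal -0.809 -0.492 -0.322
outer loop
vertex 3.134 -0.202 -4.399
vertex 2.543 -0.665 -2.209
vertex 2.629 0.411 -4.068
endloop
endfacet
facet normal -0.587 0.712 0.385
outer loop
vertex 2.629 0.411 -4.068
vertex 3.966 0.202 -1.641
vertex 4.052 1.278 -3.5
endloop
endfacet
facet normal 0.040 0.500 -0.865
outer loop
vertex 4.052 1.278 -3.5
vertex 3.134 -0.202 -4.399
vertex 2.629 0.411 -4.068
endloop
endfacet
facet normal -0.040 -0.500 0.865
outer loop
vertex 2.543 -0.665 -2.209
vertex 4.471 -0.411 -1.972
vertex 3.966 0.202 -1.641
endloop
endfacet
facet normal -0.809 -0.492 -0.322
outer loop
vertex 3.048 -1.278 -2.54
vertex 2.543 -0.665 -2.209
vertex 3.134 -0.202 -4.399
endloop
endfacet
facet normal -0.040 -0.500 0.865
outer loop
vertex 3.048 -1.278 -2.54
vertex 4.471 -0.411 -1.972
vertex 2.543 -0.665 -2.209
endloop
endfacet
facet normal 0.809 0.492 0.322
outer loop
vertex 3.966 0.202 -1.641
vertex 4.471 -0.411 -1.972
vertex 4.052 1.278 -3.5
endloop
endfacet
facet normal 0.040 0.500 -0.865
outer loop
vertex 4.557 0.665 -3.831
vertex 3.134 -0.202 -4.399
vertex 4.052 1.278 -3.5
endloop
endfacet
facet normal 0.809 0.492 0.322
outer loop
vertex 4.052 1.278 -3.5
vertex 4.471 -0.411 -1.972
vertex 4.557 0.665 -3.831
endloop
endfacet
facet normal 0.587 -0.712 -0.385
outer loop
vertex 4.557 0.665 -3.831
vertex 3.048 -1.278 -2.54
vertex 3.134 -0.202 -4.399
endloop
endfacet
facet normal 0.587 -0.712 -0.385
outer loop
vertex 4.471 -0.411 -1.972
vertex 3.048 -1.278 -2.54
vertex 4.557 0.665 -3.831
endloop
endfacet
facet normal 0.077 0.834 0.546
outer loop
vertex 1.575 3.161 -3.528
vertex 1.755 2.801 -3.003
vertex 2.215 3.031 -3.42
endloop
endfacet
facet normal 0.220 0.965 -0.141
outer loop
vertex 1.575 3.161 -3.528
vertex 2.215 3.031 -3.42
vertex 1.97 2.997 -4.034
endloop
endfacet
facet normal -0.350 0.776 -0.525
outer loop
vertex 1.575 3.161 -3.528
vertex 1.97 2.997 -4.034
vertex 1.358 2.746 -3.997
endloop
endfacet
facet normal -0.846 0.527 -0.075
outer loop
vertex 1.575 3.161 -3.528
vertex 1.358 2.746 -3.997
vertex 1.226 2.625 -3.359
endloop
endfacet
facet normal -0.582 0.564 0.586
outer loop
vertex 1.575 3.161 -3.528
vertex 1.226 2.625 -3.359
vertex 1.755 2.801 -3.003
endloop
endfacet
facet normal 0.766 0.548 -0.336
outer loop
vertex 1.97 2.997 -4.034
vertex 2.215 3.031 -3.42
vertex 2.394 2.535 -3.821
endloop
endfacet
facet normal 0.534 0.338 0.775
outer loop
vertex 2.215 3.031 -3.42
vertex 1.755 2.801 -3.003
vertex 2.262 2.414 -3.183
endloop
endfacet
facet normal -0.532 -0.101 0.841
outer loop
vertex 1.755 2.801 -3.003
vertex 1.226 2.625 -3.359
vertex 1.65 2.163 -3.146
endloop
endfacet
facet normal -0.960 -0.161 -0.229
outer loop
vertex 1.226 2.625 -3.359
vertex 1.358 2.746 -3.997
vertex 1.405 2.129 -3.76
endloop
endfacet
facet normal -0.157 0.240 -0.958
outer loop
vertex 1.358 2.746 -3.997
vertex 1.97 2.997 -4.034
vertex 1.865 2.359 -4.177
endloop
endfacet
facet normal 0.846 -0.527 0.075
outer loop
vertex 2.045 1.999 -3.652
vertex 2.394 2.535 -3.821
vertex 2.262 2.414 -3.183
endloop
endfacet
facet normal 0.350 -0.776 0.525
outer loop
vertex 2.045 1.999 -3.652
vertex 2.262 2.414 -3.183
vertex 1.65 2.163 -3.146
endloop
endfacet
facet normal -0.220 -0.965 0.141
outer loop
vertex 2.045 1.999 -3.652
vertex 1.65 2.163 -3.146
vertex 1.405 2.129 -3.76
endloop
endfacet
facet normal -0.077 -0.834 -0.546
outer loop
vertex 2.045 1.999 -3.652
vertex 1.405 2.129 -3.76
vertex 1.865 2.359 -4.177
endloop
endfacet
facet normal 0.582 -0.564 -0.586
outer loop
vertex 2.045 1.999 -3.652
vertex 1.865 2.359 -4.177
vertex 2.394 2.535 -3.821
endloop
endfacet
facet normal 0.960 0.161 0.229
outer loop
vertex 2.262 2.414 -3.183
vertex 2.394 2.535 -3.821
vertex 2.215 3.031 -3.42
endloop
endfacet
facet normal 0.157 -0.240 0.958
outer loop
vertex 1.65 2.163 -3.146
vertex 2.262 2.414 -3.183
vertex 1.755 2.801 -3.003
endloop
endfacet
facet normal -0.766 -0.548 0.336
outer loop
vertex 1.405 2.129 -3.76
vertex 1.65 2.163 -3.146
vertex 1.226 2.625 -3.359
endloop
endfacet
facet normal -0.534 -0.338 -0.775
outer loop
vertex 1.865 2.359 -4.177
vertex 1.405 2.129 -3.76
vertex 1.358 2.746 -3.997
endloop
endfacet
facet normal 0.532 0.101 -0.841
outer loop
vertex 2.394 2.535 -3.821
vertex 1.865 2.359 -4.177
vertex 1.97 2.997 -4.034
endloop
endfacet

endsolid


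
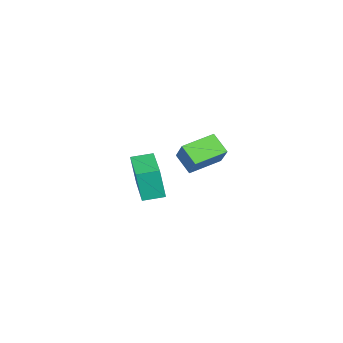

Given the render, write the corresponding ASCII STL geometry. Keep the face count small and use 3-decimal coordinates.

solid 
facet normal -0.919 0.329 0.218
outer loop
vertex -4.621 -3.472 -1.25
vertex -4.058 -2.634 -0.14
vertex -4.473 -2.543 -2.026
endloop
endfacet
facet normal -0.376 -0.558 -0.740
outer loop
vertex -2.902 -3.106 -2.4
vertex -4.621 -3.472 -1.25
vertex -4.473 -2.543 -2.026
endloop
endfacet
facet normal -0.919 0.329 0.218
outer loop
vertex -4.473 -2.543 -2.026
vertex -4.058 -2.634 -0.14
vertex -3.91 -1.705 -0.917
endloop
endfacet
facet normal 0.121 0.761 -0.637
outer loop
vertex -3.91 -1.705 -0.917
vertex -2.902 -3.106 -2.4
vertex -4.473 -2.543 -2.026
endloop
endfacet
facet normal -0.121 -0.762 0.637
outer loop
vertex -4.621 -3.472 -1.25
vertex -2.487 -3.197 -0.514
vertex -4.058 -2.634 -0.14
endloop
endfacet
facet normal -0.376 -0.559 -0.739
outer loop
vertex -3.05 -4.035 -1.623
vertex -4.621 -3.472 -1.25
vertex -2.902 -3.106 -2.4
endloop
endfacet
facet normal -0.122 -0.761 0.637
outer loop
vertex -3.05 -4.035 -1.623
vertex -2.487 -3.197 -0.514
vertex -4.621 -3.472 -1.25
endloop
endfacet
facet normal 0.376 0.558 0.739
outer loop
vertex -4.058 -2.634 -0.14
vertex -2.487 -3.197 -0.514
vertex -3.91 -1.705 -0.917
endloop
endfacet
facet normal 0.122 0.761 -0.637
outer loop
vertex -2.339 -2.268 -1.29
vertex -2.902 -3.106 -2.4
vertex -3.91 -1.705 -0.917
endloop
endfacet
facet normal 0.376 0.558 0.740
outer loop
vertex -3.91 -1.705 -0.917
vertex -2.487 -3.197 -0.514
vertex -2.339 -2.268 -1.29
endloop
endfacet
facet normal 0.919 -0.329 -0.218
outer loop
vertex -2.339 -2.268 -1.29
vertex -3.05 -4.035 -1.623
vertex -2.902 -3.106 -2.4
endloop
endfacet
facet normal 0.919 -0.329 -0.218
outer loop
vertex -2.487 -3.197 -0.514
vertex -3.05 -4.035 -1.623
vertex -2.339 -2.268 -1.29
endloop
endfacet
facet normal -0.661 -0.749 -0.043
outer loop
vertex 1.327 -2.855 0.428
vertex 0.559 -2.187 0.587
vertex 1.187 -2.642 -1.141
endloop
endfacet
facet normal 0.745 -0.648 -0.155
outer loop
vertex 2.641 -0.993 -1.047
vertex 1.327 -2.855 0.428
vertex 1.187 -2.642 -1.141
endloop
endfacet
facet normal -0.661 -0.749 -0.043
outer loop
vertex 1.187 -2.642 -1.141
vertex 0.559 -2.187 0.587
vertex 0.419 -1.974 -0.983
endloop
endfacet
facet normal -0.087 0.133 -0.987
outer loop
vertex 0.419 -1.974 -0.983
vertex 2.641 -0.993 -1.047
vertex 1.187 -2.642 -1.141
endloop
endfacet
facet normal 0.088 -0.134 0.987
outer loop
vertex 1.327 -2.855 0.428
vertex 2.013 -0.538 0.681
vertex 0.559 -2.187 0.587
endloop
endfacet
facet normal 0.745 -0.648 -0.154
outer loop
vertex 2.781 -1.206 0.523
vertex 1.327 -2.855 0.428
vertex 2.641 -0.993 -1.047
endloop
endfacet
facet normal 0.087 -0.134 0.987
outer loop
vertex 2.781 -1.206 0.523
vertex 2.013 -0.538 0.681
vertex 1.327 -2.855 0.428
endloop
endfacet
facet normal -0.745 0.648 0.154
outer loop
vertex 0.559 -2.187 0.587
vertex 2.013 -0.538 0.681
vertex 0.419 -1.974 -0.983
endloop
endfacet
facet normal -0.088 0.134 -0.987
outer loop
vertex 1.873 -0.325 -0.888
vertex 2.641 -0.993 -1.047
vertex 0.419 -1.974 -0.983
endloop
endfacet
facet normal -0.745 0.648 0.155
outer loop
vertex 0.419 -1.974 -0.983
vertex 2.013 -0.538 0.681
vertex 1.873 -0.325 -0.888
endloop
endfacet
facet normal 0.661 0.749 0.043
outer loop
vertex 1.873 -0.325 -0.888
vertex 2.781 -1.206 0.523
vertex 2.641 -0.993 -1.047
endloop
endfacet
facet normal 0.661 0.749 0.043
outer loop
vertex 2.013 -0.538 0.681
vertex 2.781 -1.206 0.523
vertex 1.873 -0.325 -0.888
endloop
endfacet

endsolid


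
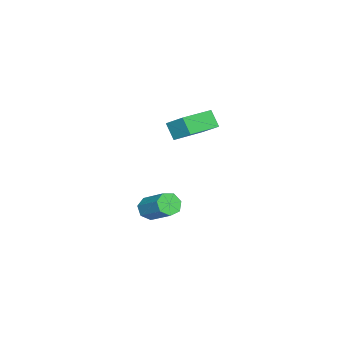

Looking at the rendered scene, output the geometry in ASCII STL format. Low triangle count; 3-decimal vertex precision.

solid 
facet normal -0.393 -0.709 -0.585
outer loop
vertex 2.097 0.904 -4.05
vertex 1.775 1.288 -4.299
vertex 2.29 1.119 -4.44
endloop
endfacet
facet normal 0.829 -0.549 0.108
outer loop
vertex 2.097 0.904 -4.05
vertex 2.29 1.119 -4.44
vertex 2.687 1.968 -3.172
endloop
endfacet
facet normal 0.829 -0.549 0.108
outer loop
vertex 2.687 1.968 -3.172
vertex 2.29 1.119 -4.44
vertex 2.88 2.183 -3.563
endloop
endfacet
facet normal 0.394 0.709 0.585
outer loop
vertex 2.687 1.968 -3.172
vertex 2.88 2.183 -3.563
vertex 2.365 2.352 -3.421
endloop
endfacet
facet normal -0.393 -0.709 -0.586
outer loop
vertex 2.29 1.119 -4.44
vertex 1.775 1.288 -4.299
vertex 2.095 1.462 -4.724
endloop
endfacet
facet normal 0.827 0.005 -0.562
outer loop
vertex 2.29 1.119 -4.44
vertex 2.095 1.462 -4.724
vertex 2.88 2.183 -3.563
endloop
endfacet
facet normal 0.827 0.005 -0.562
outer loop
vertex 2.88 2.183 -3.563
vertex 2.095 1.462 -4.724
vertex 2.685 2.526 -3.847
endloop
endfacet
facet normal 0.394 0.709 0.585
outer loop
vertex 2.88 2.183 -3.563
vertex 2.685 2.526 -3.847
vertex 2.365 2.352 -3.421
endloop
endfacet
facet normal -0.393 -0.709 -0.586
outer loop
vertex 2.095 1.462 -4.724
vertex 1.775 1.288 -4.299
vertex 1.659 1.674 -4.688
endloop
endfacet
facet normal 0.202 0.554 -0.808
outer loop
vertex 2.095 1.462 -4.724
vertex 1.659 1.674 -4.688
vertex 2.685 2.526 -3.847
endloop
endfacet
facet normal 0.200 0.555 -0.807
outer loop
vertex 2.685 2.526 -3.847
vertex 1.659 1.674 -4.688
vertex 2.249 2.737 -3.81
endloop
endfacet
facet normal 0.393 0.709 0.585
outer loop
vertex 2.685 2.526 -3.847
vertex 2.249 2.737 -3.81
vertex 2.365 2.352 -3.421
endloop
endfacet
facet normal -0.393 -0.709 -0.586
outer loop
vertex 1.659 1.674 -4.688
vertex 1.775 1.288 -4.299
vertex 1.31 1.595 -4.358
endloop
endfacet
facet normal -0.576 0.686 -0.444
outer loop
vertex 1.659 1.674 -4.688
vertex 1.31 1.595 -4.358
vertex 2.249 2.737 -3.81
endloop
endfacet
facet normal -0.575 0.686 -0.445
outer loop
vertex 2.249 2.737 -3.81
vertex 1.31 1.595 -4.358
vertex 1.901 2.659 -3.481
endloop
endfacet
facet normal 0.394 0.709 0.585
outer loop
vertex 2.249 2.737 -3.81
vertex 1.901 2.659 -3.481
vertex 2.365 2.352 -3.421
endloop
endfacet
facet normal -0.394 -0.709 -0.585
outer loop
vertex 1.31 1.595 -4.358
vertex 1.775 1.288 -4.299
vertex 1.312 1.285 -3.984
endloop
endfacet
facet normal -0.919 0.301 0.254
outer loop
vertex 1.31 1.595 -4.358
vertex 1.312 1.285 -3.984
vertex 1.901 2.659 -3.481
endloop
endfacet
facet normal -0.919 0.302 0.252
outer loop
vertex 1.901 2.659 -3.481
vertex 1.312 1.285 -3.984
vertex 1.902 2.349 -3.106
endloop
endfacet
facet normal 0.393 0.709 0.585
outer loop
vertex 1.901 2.659 -3.481
vertex 1.902 2.349 -3.106
vertex 2.365 2.352 -3.421
endloop
endfacet
facet normal -0.393 -0.709 -0.585
outer loop
vertex 1.312 1.285 -3.984
vertex 1.775 1.288 -4.299
vertex 1.662 0.978 -3.847
endloop
endfacet
facet normal -0.570 -0.311 0.760
outer loop
vertex 1.312 1.285 -3.984
vertex 1.662 0.978 -3.847
vertex 1.902 2.349 -3.106
endloop
endfacet
facet normal -0.570 -0.311 0.760
outer loop
vertex 1.902 2.349 -3.106
vertex 1.662 0.978 -3.847
vertex 2.252 2.042 -2.969
endloop
endfacet
facet normal 0.393 0.709 0.585
outer loop
vertex 1.902 2.349 -3.106
vertex 2.252 2.042 -2.969
vertex 2.365 2.352 -3.421
endloop
endfacet
facet normal -0.394 -0.709 -0.585
outer loop
vertex 1.662 0.978 -3.847
vertex 1.775 1.288 -4.299
vertex 2.097 0.904 -4.05
endloop
endfacet
facet normal 0.207 -0.688 0.695
outer loop
vertex 1.662 0.978 -3.847
vertex 2.097 0.904 -4.05
vertex 2.252 2.042 -2.969
endloop
endfacet
facet normal 0.207 -0.688 0.695
outer loop
vertex 2.252 2.042 -2.969
vertex 2.097 0.904 -4.05
vertex 2.687 1.968 -3.172
endloop
endfacet
facet normal 0.394 0.709 0.585
outer loop
vertex 2.252 2.042 -2.969
vertex 2.687 1.968 -3.172
vertex 2.365 2.352 -3.421
endloop
endfacet
facet normal -0.905 0.409 -0.120
outer loop
vertex 1.024 2.85 0.869
vertex 1.29 3.619 1.485
vertex 1.304 3.277 0.215
endloop
endfacet
facet normal -0.260 -0.754 -0.604
outer loop
vertex 2.67 2.661 0.395
vertex 1.024 2.85 0.869
vertex 1.304 3.277 0.215
endloop
endfacet
facet normal -0.905 0.408 -0.120
outer loop
vertex 1.304 3.277 0.215
vertex 1.29 3.619 1.485
vertex 1.569 4.046 0.83
endloop
endfacet
facet normal 0.336 0.515 -0.789
outer loop
vertex 1.569 4.046 0.83
vertex 2.67 2.661 0.395
vertex 1.304 3.277 0.215
endloop
endfacet
facet normal -0.336 -0.515 0.788
outer loop
vertex 1.024 2.85 0.869
vertex 2.656 3.003 1.665
vertex 1.29 3.619 1.485
endloop
endfacet
facet normal -0.260 -0.754 -0.603
outer loop
vertex 2.391 2.234 1.05
vertex 1.024 2.85 0.869
vertex 2.67 2.661 0.395
endloop
endfacet
facet normal -0.336 -0.515 0.789
outer loop
vertex 2.391 2.234 1.05
vertex 2.656 3.003 1.665
vertex 1.024 2.85 0.869
endloop
endfacet
facet normal 0.261 0.754 0.603
outer loop
vertex 1.29 3.619 1.485
vertex 2.656 3.003 1.665
vertex 1.569 4.046 0.83
endloop
endfacet
facet normal 0.336 0.515 -0.788
outer loop
vertex 2.936 3.43 1.011
vertex 2.67 2.661 0.395
vertex 1.569 4.046 0.83
endloop
endfacet
facet normal 0.260 0.754 0.603
outer loop
vertex 1.569 4.046 0.83
vertex 2.656 3.003 1.665
vertex 2.936 3.43 1.011
endloop
endfacet
facet normal 0.905 -0.408 0.119
outer loop
vertex 2.936 3.43 1.011
vertex 2.391 2.234 1.05
vertex 2.67 2.661 0.395
endloop
endfacet
facet normal 0.905 -0.408 0.121
outer loop
vertex 2.656 3.003 1.665
vertex 2.391 2.234 1.05
vertex 2.936 3.43 1.011
endloop
endfacet

endsolid


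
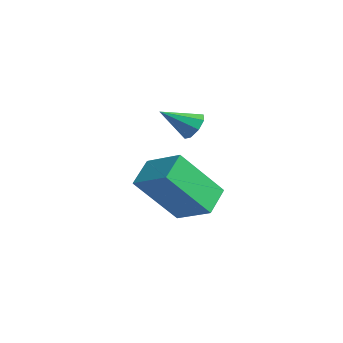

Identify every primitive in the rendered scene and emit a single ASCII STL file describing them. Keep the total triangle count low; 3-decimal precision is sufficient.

solid 
facet normal 0.262 0.799 -0.541
outer loop
vertex -2.371 0.674 0.465
vertex -2.722 0.992 0.765
vertex -2.183 0.846 0.81
endloop
endfacet
facet normal 0.699 -0.715 -0.025
outer loop
vertex -2.371 0.674 0.465
vertex -2.183 0.846 0.81
vertex -3.058 -0.032 1.455
endloop
endfacet
facet normal 0.262 0.800 -0.540
outer loop
vertex -2.183 0.846 0.81
vertex -2.722 0.992 0.765
vertex -2.311 1.103 1.129
endloop
endfacet
facet normal 0.752 -0.332 0.569
outer loop
vertex -2.183 0.846 0.81
vertex -2.311 1.103 1.129
vertex -3.058 -0.032 1.455
endloop
endfacet
facet normal 0.262 0.800 -0.540
outer loop
vertex -2.311 1.103 1.129
vertex -2.722 0.992 0.765
vertex -2.68 1.295 1.234
endloop
endfacet
facet normal 0.307 0.071 0.949
outer loop
vertex -2.311 1.103 1.129
vertex -2.68 1.295 1.234
vertex -3.058 -0.032 1.455
endloop
endfacet
facet normal 0.262 0.800 -0.540
outer loop
vertex -2.68 1.295 1.234
vertex -2.722 0.992 0.765
vertex -3.073 1.309 1.064
endloop
endfacet
facet normal -0.376 0.255 0.891
outer loop
vertex -2.68 1.295 1.234
vertex -3.073 1.309 1.064
vertex -3.058 -0.032 1.455
endloop
endfacet
facet normal 0.263 0.800 -0.540
outer loop
vertex -3.073 1.309 1.064
vertex -2.722 0.992 0.765
vertex -3.261 1.138 0.719
endloop
endfacet
facet normal -0.895 0.116 0.431
outer loop
vertex -3.073 1.309 1.064
vertex -3.261 1.138 0.719
vertex -3.058 -0.032 1.455
endloop
endfacet
facet normal 0.263 0.800 -0.539
outer loop
vertex -3.261 1.138 0.719
vertex -2.722 0.992 0.765
vertex -3.133 0.881 0.4
endloop
endfacet
facet normal -0.949 -0.268 -0.165
outer loop
vertex -3.261 1.138 0.719
vertex -3.133 0.881 0.4
vertex -3.058 -0.032 1.455
endloop
endfacet
facet normal 0.263 0.800 -0.539
outer loop
vertex -3.133 0.881 0.4
vertex -2.722 0.992 0.765
vertex -2.764 0.689 0.295
endloop
endfacet
facet normal -0.504 -0.671 -0.544
outer loop
vertex -3.133 0.881 0.4
vertex -2.764 0.689 0.295
vertex -3.058 -0.032 1.455
endloop
endfacet
facet normal 0.264 0.800 -0.539
outer loop
vertex -2.764 0.689 0.295
vertex -2.722 0.992 0.765
vertex -2.371 0.674 0.465
endloop
endfacet
facet normal 0.178 -0.855 -0.487
outer loop
vertex -2.764 0.689 0.295
vertex -2.371 0.674 0.465
vertex -3.058 -0.032 1.455
endloop
endfacet
facet normal -0.499 0.689 0.525
outer loop
vertex -0.237 -1.966 0.582
vertex 0.917 -1.527 1.103
vertex -0.041 -0.642 -0.97
endloop
endfacet
facet normal -0.861 -0.328 -0.388
outer loop
vertex 0.503 -1.393 -1.543
vertex -0.237 -1.966 0.582
vertex -0.041 -0.642 -0.97
endloop
endfacet
facet normal -0.499 0.689 0.525
outer loop
vertex -0.041 -0.642 -0.97
vertex 0.917 -1.527 1.103
vertex 1.113 -0.202 -0.45
endloop
endfacet
facet normal 0.095 0.646 -0.757
outer loop
vertex 1.113 -0.202 -0.45
vertex 0.503 -1.393 -1.543
vertex -0.041 -0.642 -0.97
endloop
endfacet
facet normal -0.096 -0.647 0.757
outer loop
vertex -0.237 -1.966 0.582
vertex 1.461 -2.278 0.53
vertex 0.917 -1.527 1.103
endloop
endfacet
facet normal -0.861 -0.328 -0.388
outer loop
vertex 0.307 -2.718 0.01
vertex -0.237 -1.966 0.582
vertex 0.503 -1.393 -1.543
endloop
endfacet
facet normal -0.095 -0.645 0.758
outer loop
vertex 0.307 -2.718 0.01
vertex 1.461 -2.278 0.53
vertex -0.237 -1.966 0.582
endloop
endfacet
facet normal 0.861 0.328 0.388
outer loop
vertex 0.917 -1.527 1.103
vertex 1.461 -2.278 0.53
vertex 1.113 -0.202 -0.45
endloop
endfacet
facet normal 0.096 0.646 -0.757
outer loop
vertex 1.657 -0.954 -1.022
vertex 0.503 -1.393 -1.543
vertex 1.113 -0.202 -0.45
endloop
endfacet
facet normal 0.861 0.328 0.388
outer loop
vertex 1.113 -0.202 -0.45
vertex 1.461 -2.278 0.53
vertex 1.657 -0.954 -1.022
endloop
endfacet
facet normal 0.499 -0.689 -0.525
outer loop
vertex 1.657 -0.954 -1.022
vertex 0.307 -2.718 0.01
vertex 0.503 -1.393 -1.543
endloop
endfacet
facet normal 0.499 -0.689 -0.525
outer loop
vertex 1.461 -2.278 0.53
vertex 0.307 -2.718 0.01
vertex 1.657 -0.954 -1.022
endloop
endfacet

endsolid


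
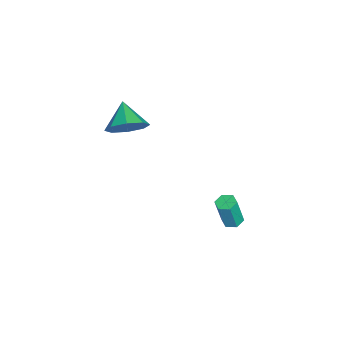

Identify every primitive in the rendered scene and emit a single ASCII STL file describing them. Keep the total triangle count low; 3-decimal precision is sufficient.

solid 
facet normal -0.157 0.197 -0.968
outer loop
vertex 1.45 2.083 -3.588
vertex 0.985 1.875 -3.555
vertex 1.049 2.373 -3.464
endloop
endfacet
facet normal 0.598 0.799 0.065
outer loop
vertex 1.45 2.083 -3.588
vertex 1.049 2.373 -3.464
vertex 1.699 1.773 -2.059
endloop
endfacet
facet normal 0.598 0.799 0.065
outer loop
vertex 1.699 1.773 -2.059
vertex 1.049 2.373 -3.464
vertex 1.298 2.063 -1.935
endloop
endfacet
facet normal 0.158 -0.195 0.968
outer loop
vertex 1.699 1.773 -2.059
vertex 1.298 2.063 -1.935
vertex 1.235 1.565 -2.025
endloop
endfacet
facet normal -0.159 0.197 -0.967
outer loop
vertex 1.049 2.373 -3.464
vertex 0.985 1.875 -3.555
vertex 0.584 2.165 -3.43
endloop
endfacet
facet normal -0.381 0.892 0.243
outer loop
vertex 1.049 2.373 -3.464
vertex 0.584 2.165 -3.43
vertex 1.298 2.063 -1.935
endloop
endfacet
facet normal -0.382 0.892 0.243
outer loop
vertex 1.298 2.063 -1.935
vertex 0.584 2.165 -3.43
vertex 0.834 1.855 -1.901
endloop
endfacet
facet normal 0.158 -0.195 0.968
outer loop
vertex 1.298 2.063 -1.935
vertex 0.834 1.855 -1.901
vertex 1.235 1.565 -2.025
endloop
endfacet
facet normal -0.159 0.197 -0.967
outer loop
vertex 0.584 2.165 -3.43
vertex 0.985 1.875 -3.555
vertex 0.521 1.667 -3.521
endloop
endfacet
facet normal -0.980 0.091 0.179
outer loop
vertex 0.584 2.165 -3.43
vertex 0.521 1.667 -3.521
vertex 0.834 1.855 -1.901
endloop
endfacet
facet normal -0.980 0.093 0.178
outer loop
vertex 0.834 1.855 -1.901
vertex 0.521 1.667 -3.521
vertex 0.77 1.357 -1.992
endloop
endfacet
facet normal 0.157 -0.197 0.968
outer loop
vertex 0.834 1.855 -1.901
vertex 0.77 1.357 -1.992
vertex 1.235 1.565 -2.025
endloop
endfacet
facet normal -0.158 0.195 -0.968
outer loop
vertex 0.521 1.667 -3.521
vertex 0.985 1.875 -3.555
vertex 0.922 1.377 -3.645
endloop
endfacet
facet normal -0.598 -0.799 -0.065
outer loop
vertex 0.521 1.667 -3.521
vertex 0.922 1.377 -3.645
vertex 0.77 1.357 -1.992
endloop
endfacet
facet normal -0.598 -0.799 -0.065
outer loop
vertex 0.77 1.357 -1.992
vertex 0.922 1.377 -3.645
vertex 1.171 1.067 -2.116
endloop
endfacet
facet normal 0.157 -0.197 0.968
outer loop
vertex 0.77 1.357 -1.992
vertex 1.171 1.067 -2.116
vertex 1.235 1.565 -2.025
endloop
endfacet
facet normal -0.158 0.195 -0.968
outer loop
vertex 0.922 1.377 -3.645
vertex 0.985 1.875 -3.555
vertex 1.386 1.585 -3.679
endloop
endfacet
facet normal 0.382 -0.892 -0.243
outer loop
vertex 0.922 1.377 -3.645
vertex 1.386 1.585 -3.679
vertex 1.171 1.067 -2.116
endloop
endfacet
facet normal 0.381 -0.892 -0.243
outer loop
vertex 1.171 1.067 -2.116
vertex 1.386 1.585 -3.679
vertex 1.636 1.275 -2.15
endloop
endfacet
facet normal 0.159 -0.197 0.967
outer loop
vertex 1.171 1.067 -2.116
vertex 1.636 1.275 -2.15
vertex 1.235 1.565 -2.025
endloop
endfacet
facet normal -0.157 0.197 -0.968
outer loop
vertex 1.386 1.585 -3.679
vertex 0.985 1.875 -3.555
vertex 1.45 2.083 -3.588
endloop
endfacet
facet normal 0.979 -0.093 -0.179
outer loop
vertex 1.386 1.585 -3.679
vertex 1.45 2.083 -3.588
vertex 1.636 1.275 -2.15
endloop
endfacet
facet normal 0.980 -0.091 -0.178
outer loop
vertex 1.636 1.275 -2.15
vertex 1.45 2.083 -3.588
vertex 1.699 1.773 -2.059
endloop
endfacet
facet normal 0.159 -0.197 0.967
outer loop
vertex 1.636 1.275 -2.15
vertex 1.699 1.773 -2.059
vertex 1.235 1.565 -2.025
endloop
endfacet
facet normal 0.792 0.227 -0.567
outer loop
vertex 1.681 -2.646 3.568
vertex 1.121 -2.693 2.766
vertex 1.37 -1.986 3.397
endloop
endfacet
facet normal -0.057 0.225 0.973
outer loop
vertex 1.681 -2.646 3.568
vertex 1.37 -1.986 3.397
vertex 0.019 -3.007 3.554
endloop
endfacet
facet normal 0.792 0.226 -0.566
outer loop
vertex 1.37 -1.986 3.397
vertex 1.121 -2.693 2.766
vertex 0.913 -1.74 2.856
endloop
endfacet
facet normal -0.413 0.645 0.642
outer loop
vertex 1.37 -1.986 3.397
vertex 0.913 -1.74 2.856
vertex 0.019 -3.007 3.554
endloop
endfacet
facet normal 0.792 0.226 -0.567
outer loop
vertex 0.913 -1.74 2.856
vertex 1.121 -2.693 2.766
vertex 0.577 -2.052 2.262
endloop
endfacet
facet normal -0.780 0.615 0.118
outer loop
vertex 0.913 -1.74 2.856
vertex 0.577 -2.052 2.262
vertex 0.019 -3.007 3.554
endloop
endfacet
facet normal 0.792 0.226 -0.567
outer loop
vertex 0.577 -2.052 2.262
vertex 1.121 -2.693 2.766
vertex 0.56 -2.74 1.964
endloop
endfacet
facet normal -0.943 0.151 -0.296
outer loop
vertex 0.577 -2.052 2.262
vertex 0.56 -2.74 1.964
vertex 0.019 -3.007 3.554
endloop
endfacet
facet normal 0.792 0.226 -0.567
outer loop
vertex 0.56 -2.74 1.964
vertex 1.121 -2.693 2.766
vertex 0.871 -3.4 2.135
endloop
endfacet
facet normal -0.807 -0.472 -0.354
outer loop
vertex 0.56 -2.74 1.964
vertex 0.871 -3.4 2.135
vertex 0.019 -3.007 3.554
endloop
endfacet
facet normal 0.793 0.225 -0.567
outer loop
vertex 0.871 -3.4 2.135
vertex 1.121 -2.693 2.766
vertex 1.328 -3.647 2.676
endloop
endfacet
facet normal -0.452 -0.891 -0.025
outer loop
vertex 0.871 -3.4 2.135
vertex 1.328 -3.647 2.676
vertex 0.019 -3.007 3.554
endloop
endfacet
facet normal 0.792 0.225 -0.567
outer loop
vertex 1.328 -3.647 2.676
vertex 1.121 -2.693 2.766
vertex 1.664 -3.334 3.27
endloop
endfacet
facet normal -0.085 -0.861 0.502
outer loop
vertex 1.328 -3.647 2.676
vertex 1.664 -3.334 3.27
vertex 0.019 -3.007 3.554
endloop
endfacet
facet normal 0.792 0.226 -0.567
outer loop
vertex 1.664 -3.334 3.27
vertex 1.121 -2.693 2.766
vertex 1.681 -2.646 3.568
endloop
endfacet
facet normal 0.079 -0.398 0.914
outer loop
vertex 1.664 -3.334 3.27
vertex 1.681 -2.646 3.568
vertex 0.019 -3.007 3.554
endloop
endfacet

endsolid


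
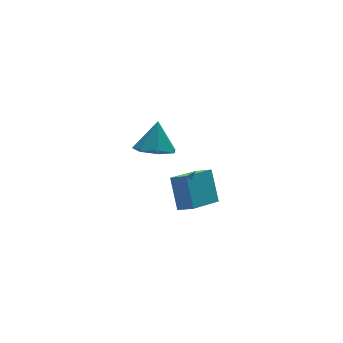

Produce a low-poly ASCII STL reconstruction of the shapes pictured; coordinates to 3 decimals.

solid 
facet normal -0.262 -0.375 -0.889
outer loop
vertex -0.167 -1.605 2.702
vertex -0.675 -2.224 3.113
vertex -0.909 -1.401 2.835
endloop
endfacet
facet normal 0.277 0.958 0.075
outer loop
vertex -0.167 -1.605 2.702
vertex -0.909 -1.401 2.835
vertex -0.305 -1.696 4.367
endloop
endfacet
facet normal -0.262 -0.375 -0.889
outer loop
vertex -0.909 -1.401 2.835
vertex -0.675 -2.224 3.113
vertex -1.475 -1.816 3.177
endloop
endfacet
facet normal -0.421 0.845 0.329
outer loop
vertex -0.909 -1.401 2.835
vertex -1.475 -1.816 3.177
vertex -0.305 -1.696 4.367
endloop
endfacet
facet normal -0.262 -0.375 -0.889
outer loop
vertex -1.475 -1.816 3.177
vertex -0.675 -2.224 3.113
vertex -1.439 -2.539 3.471
endloop
endfacet
facet normal -0.705 0.237 0.669
outer loop
vertex -1.475 -1.816 3.177
vertex -1.439 -2.539 3.471
vertex -0.305 -1.696 4.367
endloop
endfacet
facet normal -0.263 -0.374 -0.889
outer loop
vertex -1.439 -2.539 3.471
vertex -0.675 -2.224 3.113
vertex -0.828 -3.025 3.495
endloop
endfacet
facet normal -0.359 -0.409 0.839
outer loop
vertex -1.439 -2.539 3.471
vertex -0.828 -3.025 3.495
vertex -0.305 -1.696 4.367
endloop
endfacet
facet normal -0.262 -0.374 -0.890
outer loop
vertex -0.828 -3.025 3.495
vertex -0.675 -2.224 3.113
vertex -0.102 -2.908 3.232
endloop
endfacet
facet normal 0.355 -0.607 0.711
outer loop
vertex -0.828 -3.025 3.495
vertex -0.102 -2.908 3.232
vertex -0.305 -1.696 4.367
endloop
endfacet
facet normal -0.262 -0.375 -0.889
outer loop
vertex -0.102 -2.908 3.232
vertex -0.675 -2.224 3.113
vertex 0.192 -2.276 2.879
endloop
endfacet
facet normal 0.901 -0.206 0.381
outer loop
vertex -0.102 -2.908 3.232
vertex 0.192 -2.276 2.879
vertex -0.305 -1.696 4.367
endloop
endfacet
facet normal -0.262 -0.375 -0.889
outer loop
vertex 0.192 -2.276 2.879
vertex -0.675 -2.224 3.113
vertex -0.167 -1.605 2.702
endloop
endfacet
facet normal 0.866 0.490 0.099
outer loop
vertex 0.192 -2.276 2.879
vertex -0.167 -1.605 2.702
vertex -0.305 -1.696 4.367
endloop
endfacet
facet normal -0.811 -0.447 0.377
outer loop
vertex 1.199 -1.045 -0.087
vertex 0.721 -0.492 -0.459
vertex 1.114 -2.009 -1.412
endloop
endfacet
facet normal 0.583 -0.674 0.453
outer loop
vertex 2.639 -1.168 -2.121
vertex 1.199 -1.045 -0.087
vertex 1.114 -2.009 -1.412
endloop
endfacet
facet normal -0.811 -0.447 0.377
outer loop
vertex 1.114 -2.009 -1.412
vertex 0.721 -0.492 -0.459
vertex 0.636 -1.455 -1.783
endloop
endfacet
facet normal -0.052 -0.586 -0.808
outer loop
vertex 0.636 -1.455 -1.783
vertex 2.639 -1.168 -2.121
vertex 1.114 -2.009 -1.412
endloop
endfacet
facet normal 0.051 0.588 0.808
outer loop
vertex 1.199 -1.045 -0.087
vertex 2.246 0.349 -1.168
vertex 0.721 -0.492 -0.459
endloop
endfacet
facet normal 0.583 -0.675 0.453
outer loop
vertex 2.724 -0.205 -0.797
vertex 1.199 -1.045 -0.087
vertex 2.639 -1.168 -2.121
endloop
endfacet
facet normal 0.053 0.587 0.808
outer loop
vertex 2.724 -0.205 -0.797
vertex 2.246 0.349 -1.168
vertex 1.199 -1.045 -0.087
endloop
endfacet
facet normal -0.583 0.675 -0.453
outer loop
vertex 0.721 -0.492 -0.459
vertex 2.246 0.349 -1.168
vertex 0.636 -1.455 -1.783
endloop
endfacet
facet normal -0.052 -0.588 -0.807
outer loop
vertex 2.161 -0.615 -2.493
vertex 2.639 -1.168 -2.121
vertex 0.636 -1.455 -1.783
endloop
endfacet
facet normal -0.583 0.675 -0.453
outer loop
vertex 0.636 -1.455 -1.783
vertex 2.246 0.349 -1.168
vertex 2.161 -0.615 -2.493
endloop
endfacet
facet normal 0.811 0.447 -0.377
outer loop
vertex 2.161 -0.615 -2.493
vertex 2.724 -0.205 -0.797
vertex 2.639 -1.168 -2.121
endloop
endfacet
facet normal 0.811 0.447 -0.377
outer loop
vertex 2.246 0.349 -1.168
vertex 2.724 -0.205 -0.797
vertex 2.161 -0.615 -2.493
endloop
endfacet

endsolid
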